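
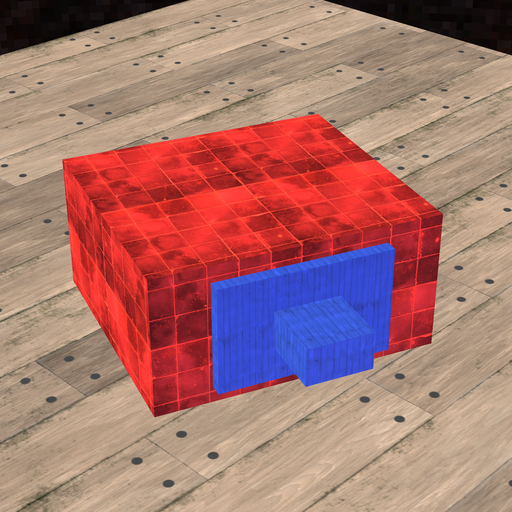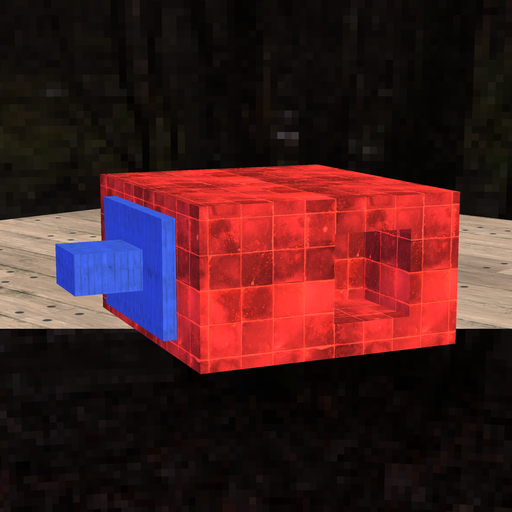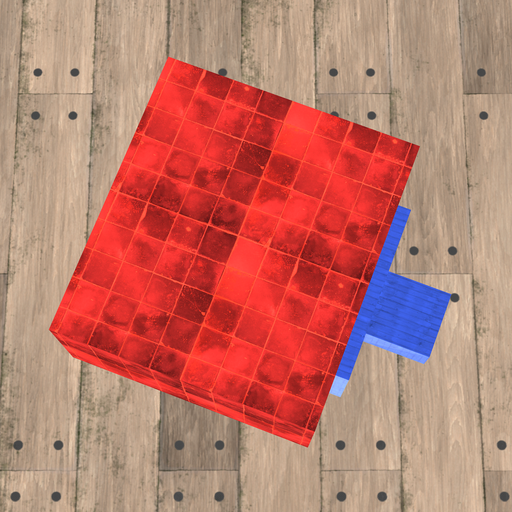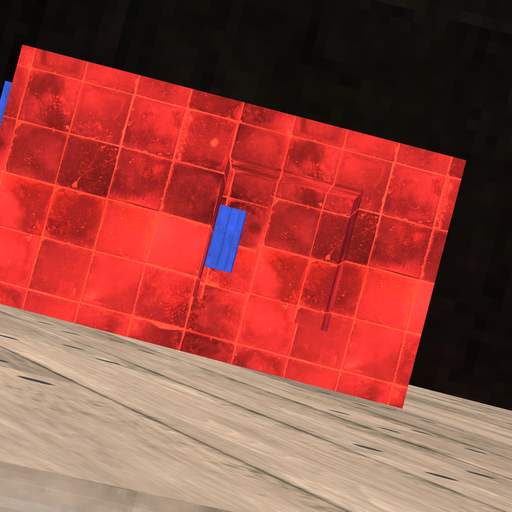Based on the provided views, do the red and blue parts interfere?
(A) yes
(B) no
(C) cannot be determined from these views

(B) no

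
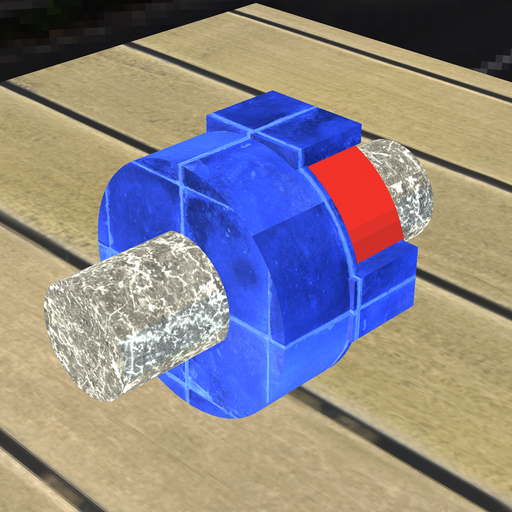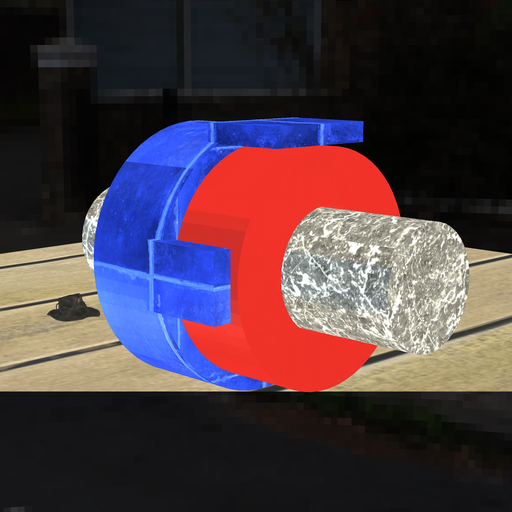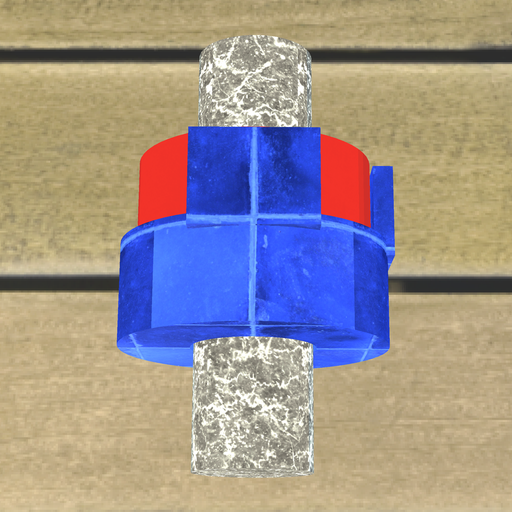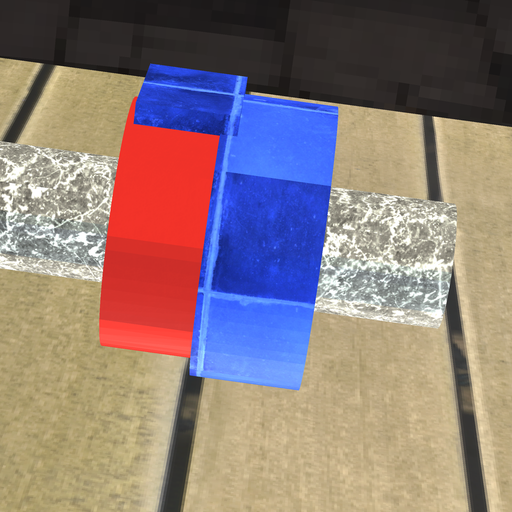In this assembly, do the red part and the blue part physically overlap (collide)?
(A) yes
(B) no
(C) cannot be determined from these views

(A) yes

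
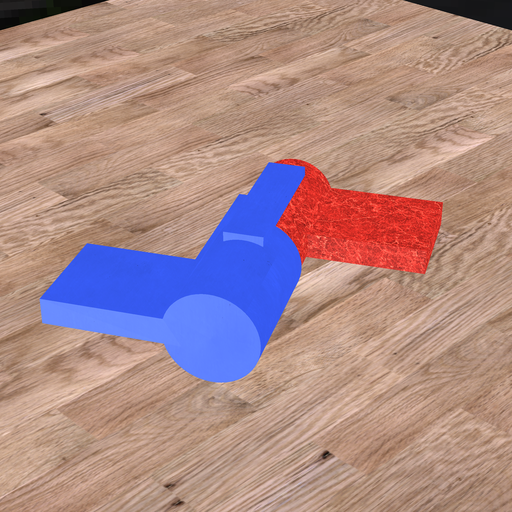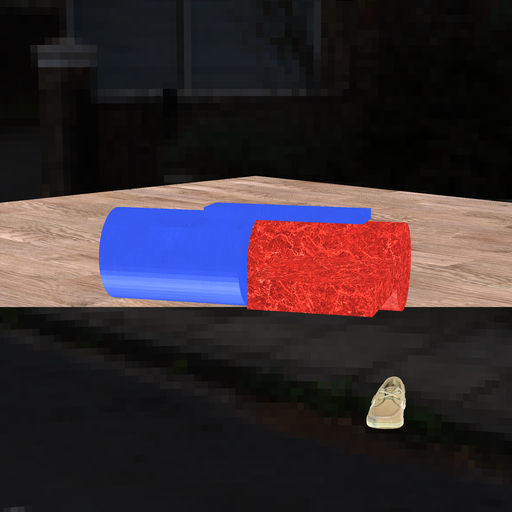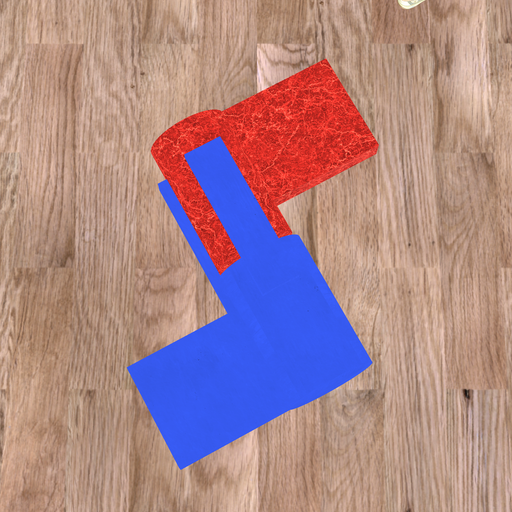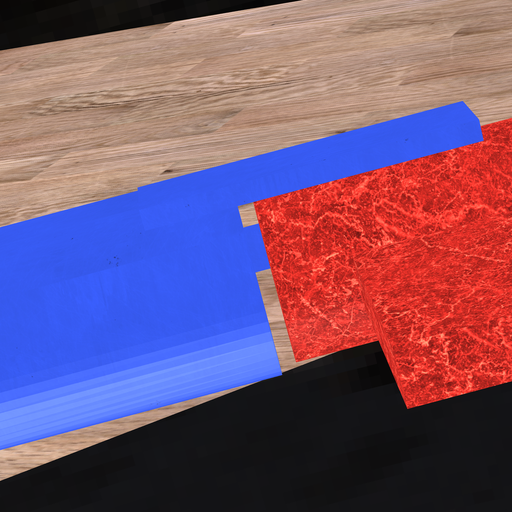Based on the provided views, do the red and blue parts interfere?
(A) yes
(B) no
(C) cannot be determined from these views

(B) no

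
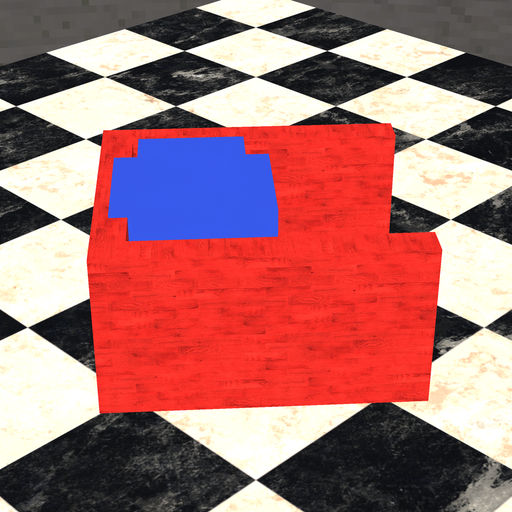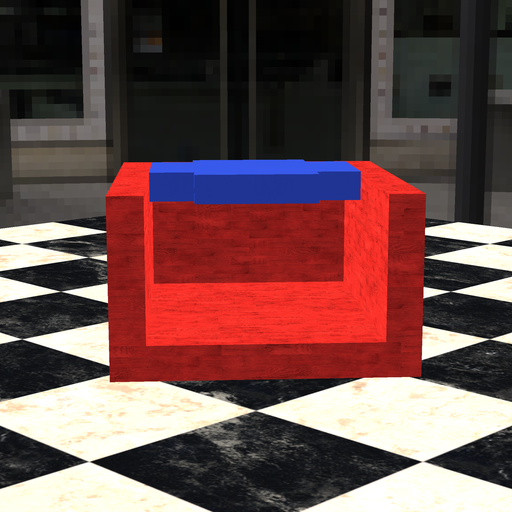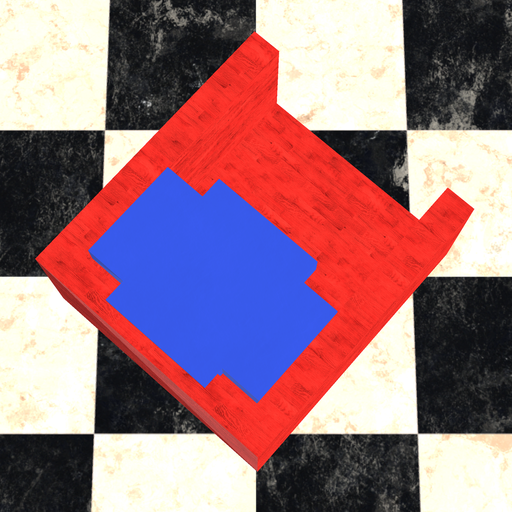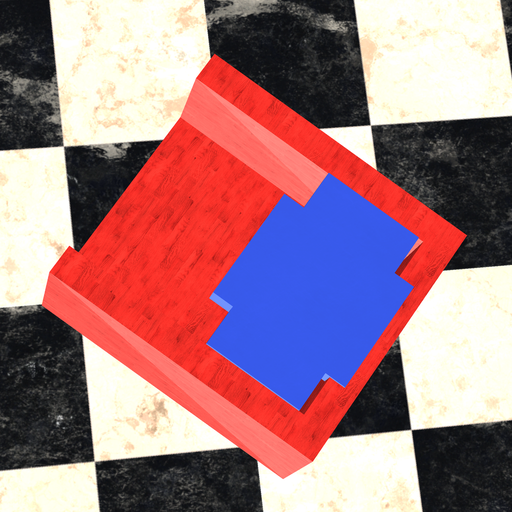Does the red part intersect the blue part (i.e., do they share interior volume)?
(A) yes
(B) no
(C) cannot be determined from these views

(A) yes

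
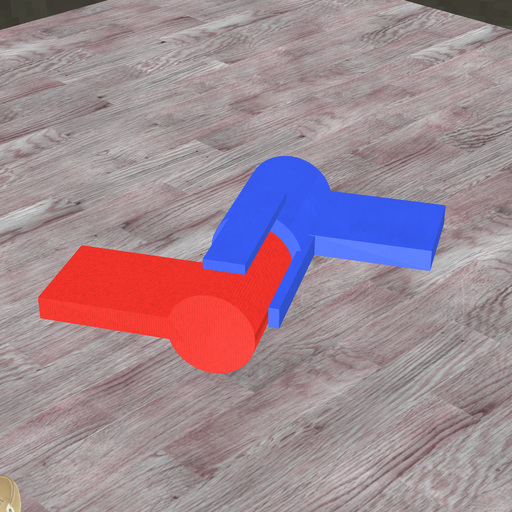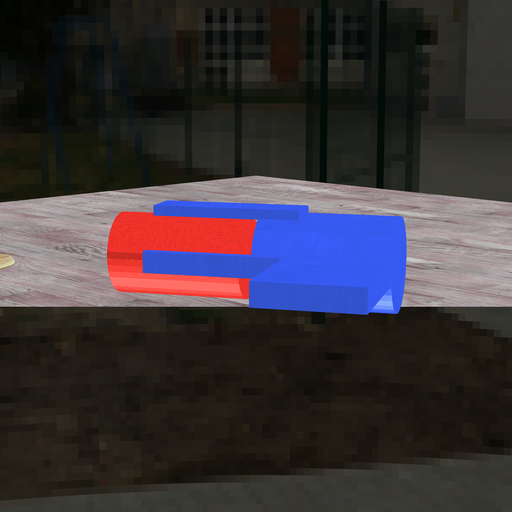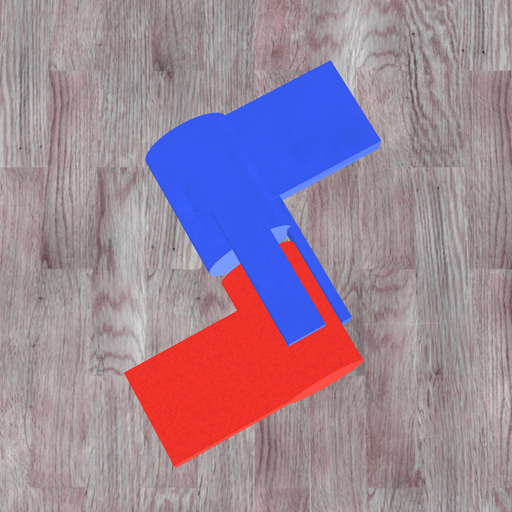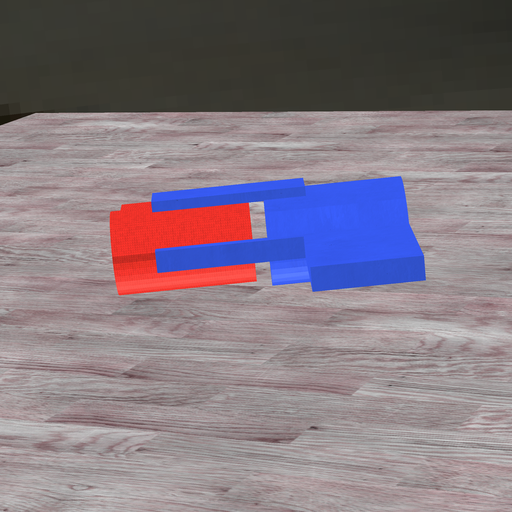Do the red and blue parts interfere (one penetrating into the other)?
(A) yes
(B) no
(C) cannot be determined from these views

(B) no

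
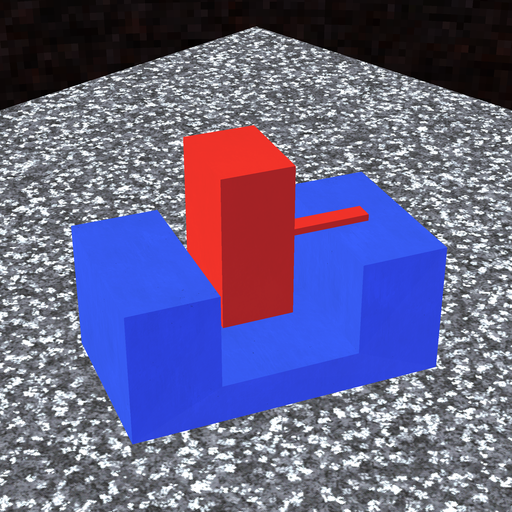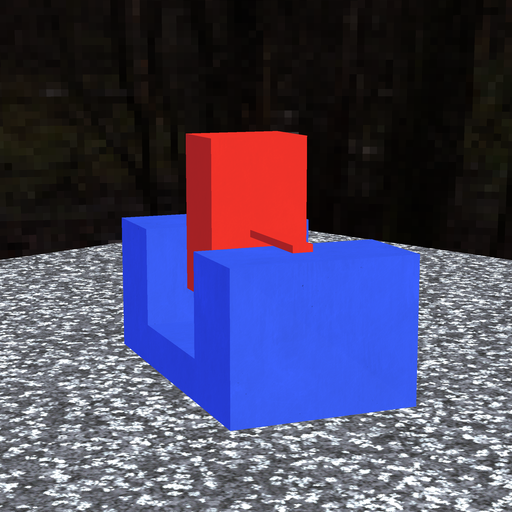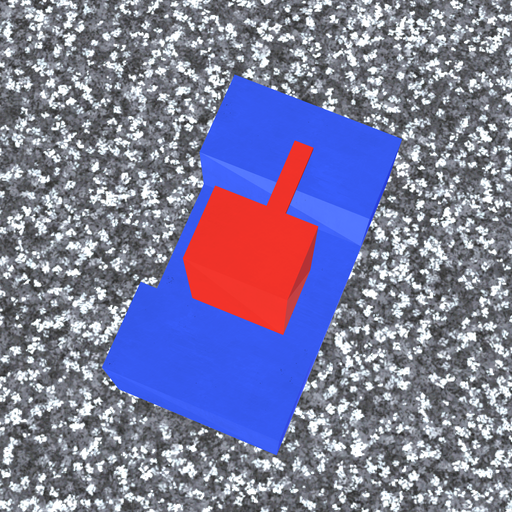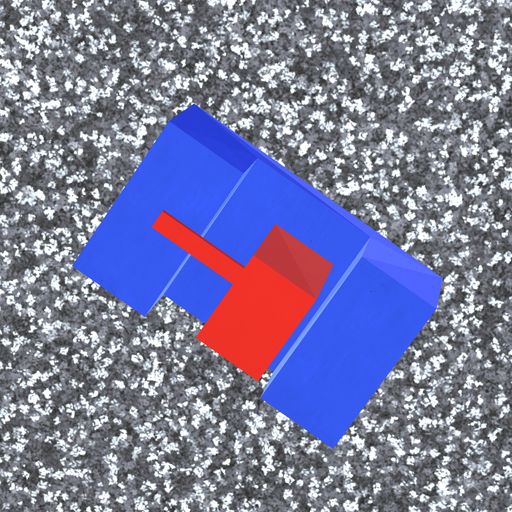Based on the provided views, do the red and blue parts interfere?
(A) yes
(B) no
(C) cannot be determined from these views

(B) no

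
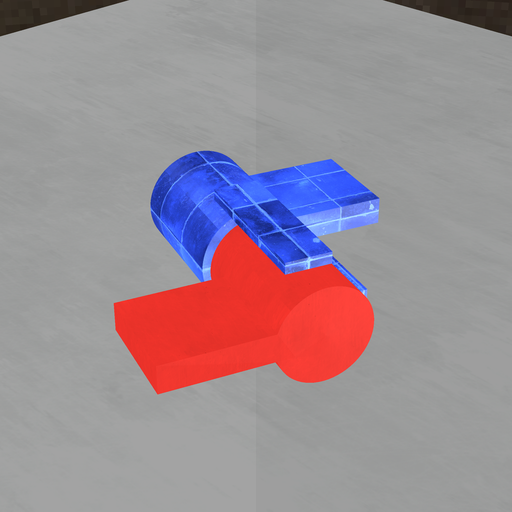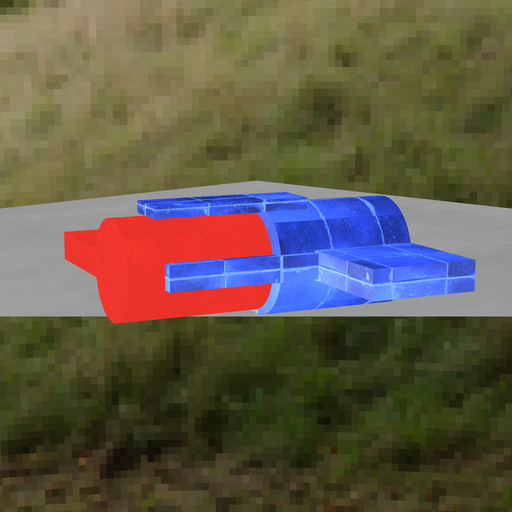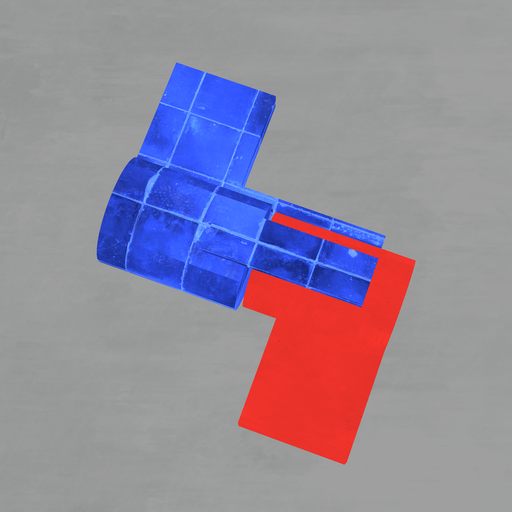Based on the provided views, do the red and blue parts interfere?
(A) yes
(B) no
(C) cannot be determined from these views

(B) no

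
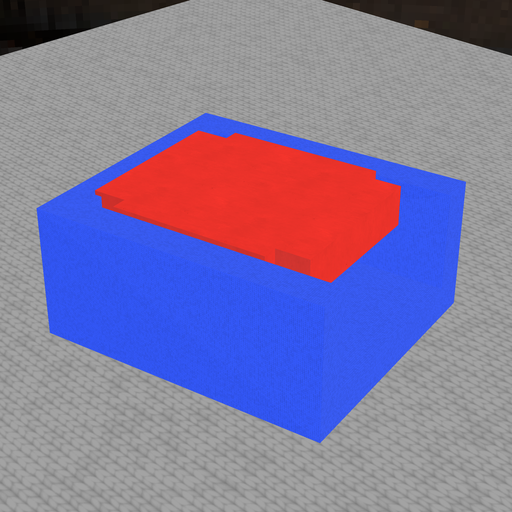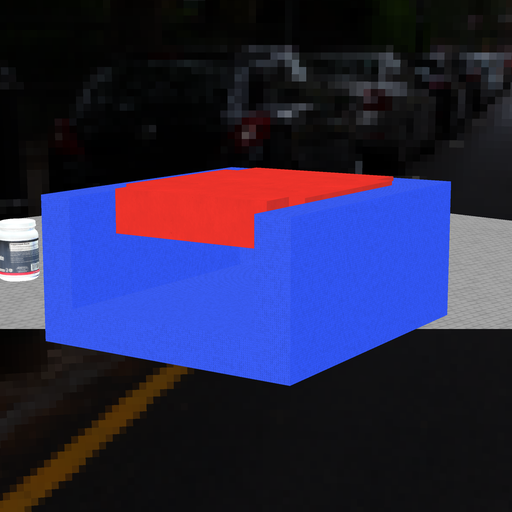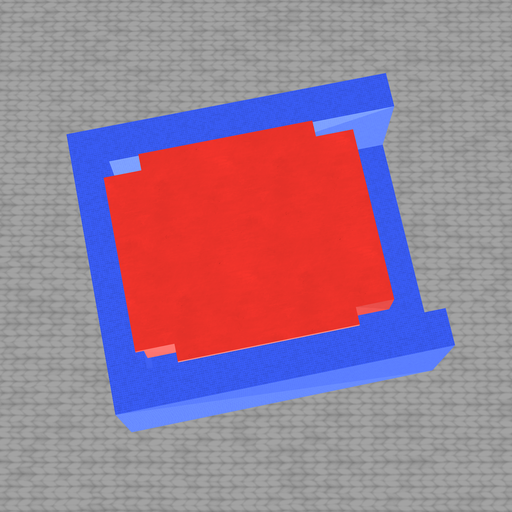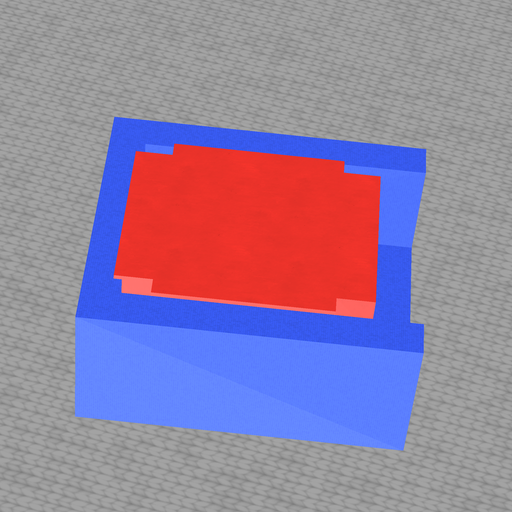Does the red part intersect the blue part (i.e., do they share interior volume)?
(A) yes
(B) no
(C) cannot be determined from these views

(A) yes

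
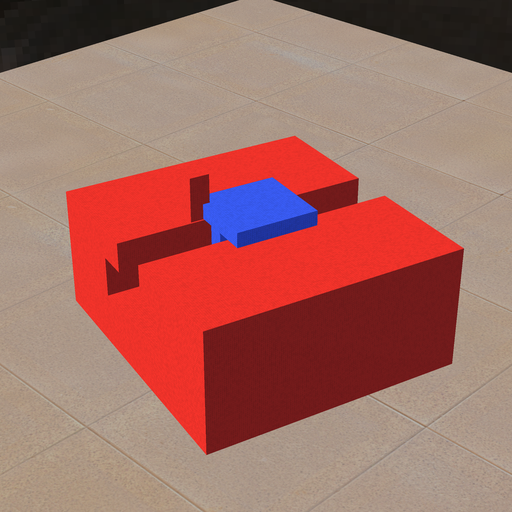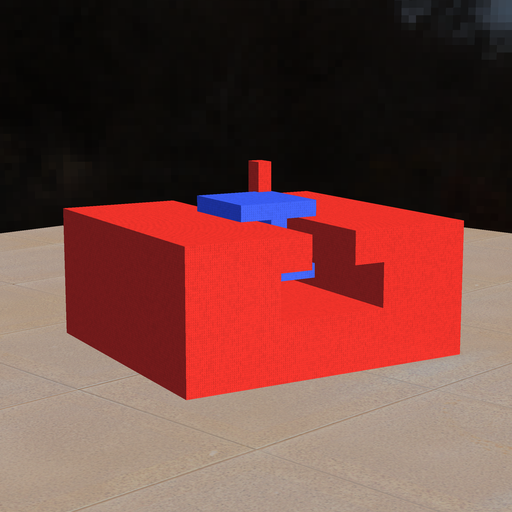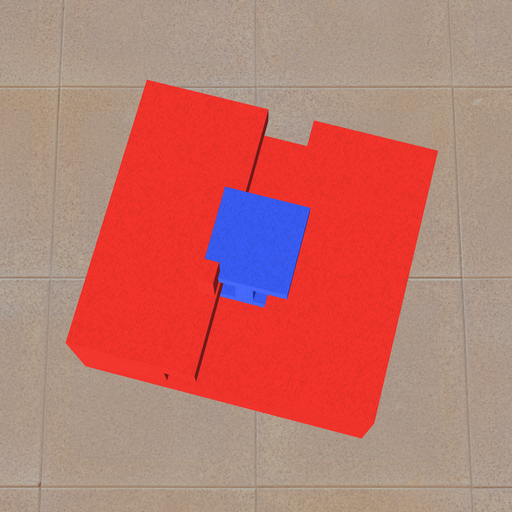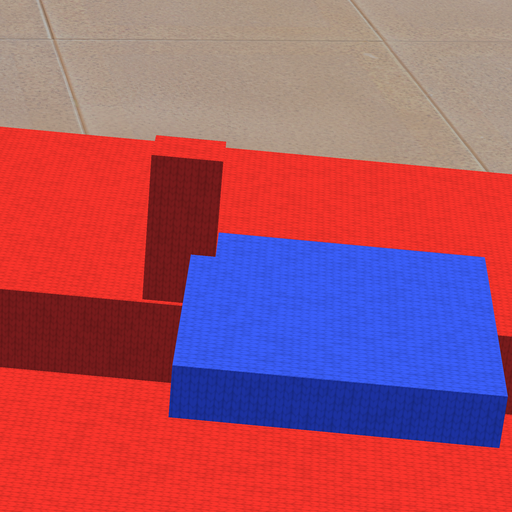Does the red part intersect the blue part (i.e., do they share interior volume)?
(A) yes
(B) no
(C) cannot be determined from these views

(A) yes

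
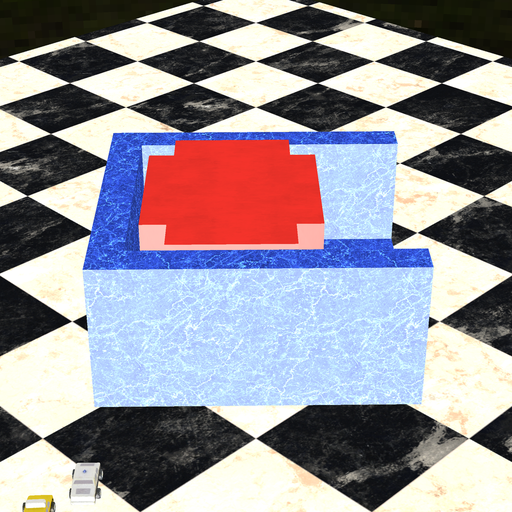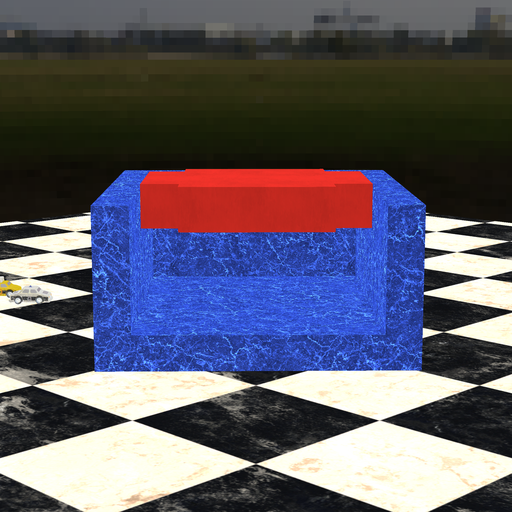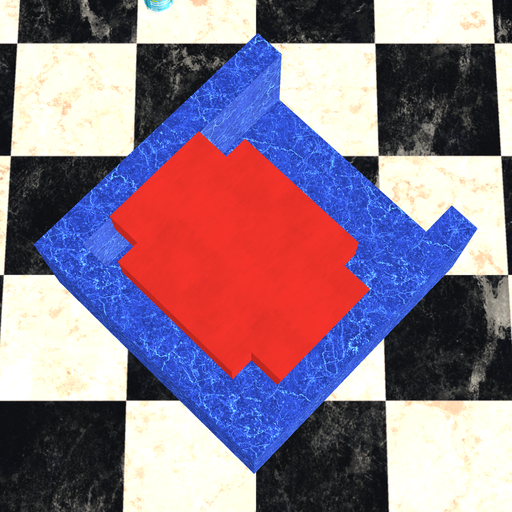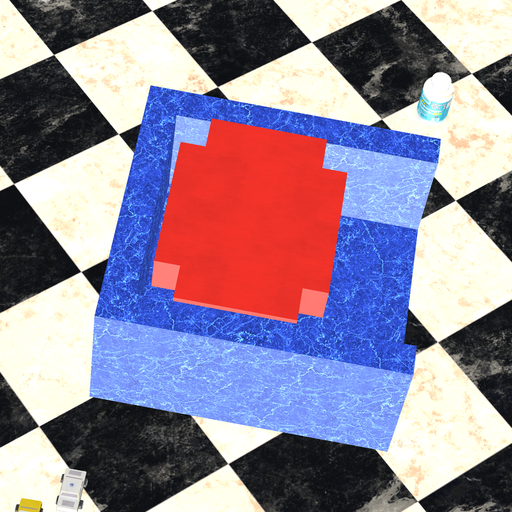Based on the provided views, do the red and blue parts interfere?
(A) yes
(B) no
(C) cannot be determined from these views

(B) no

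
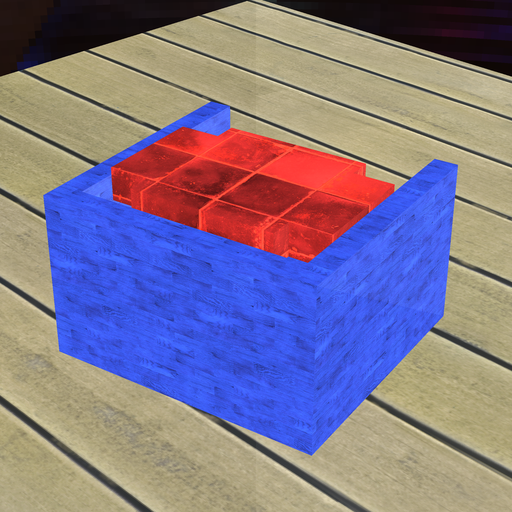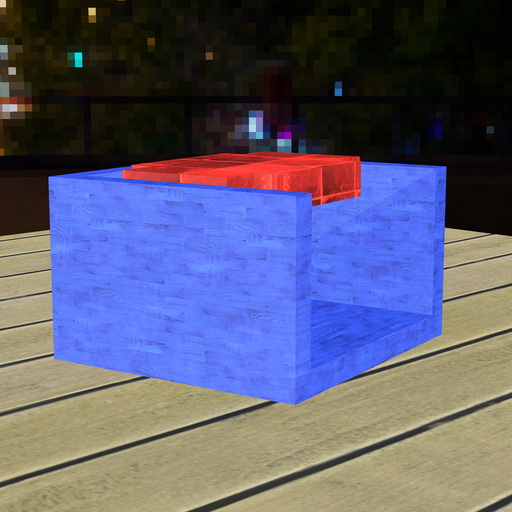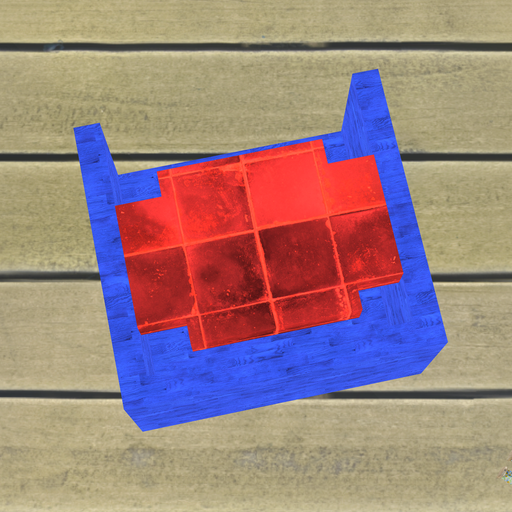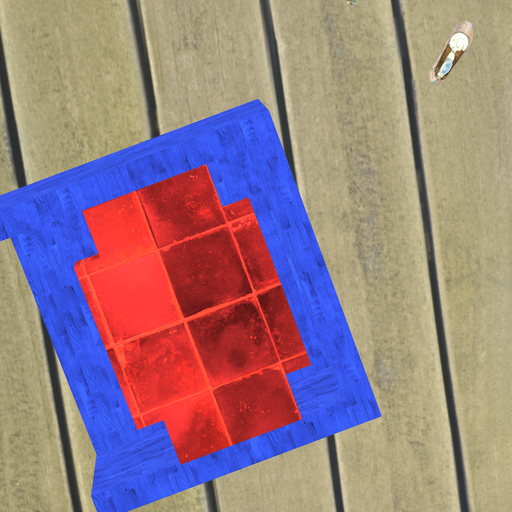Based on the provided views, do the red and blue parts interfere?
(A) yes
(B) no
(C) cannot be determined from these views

(B) no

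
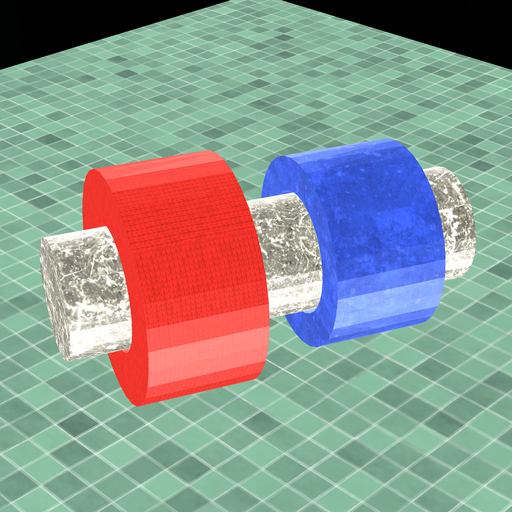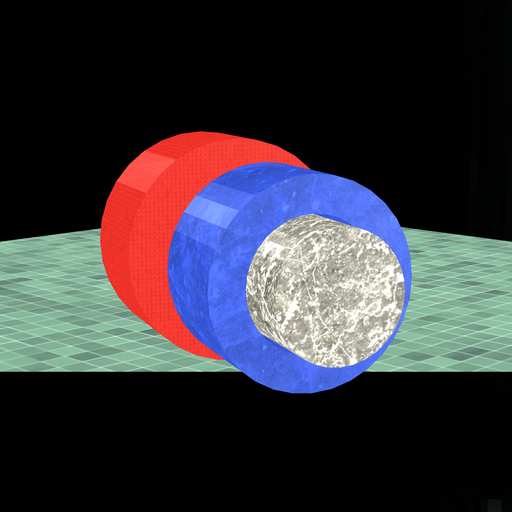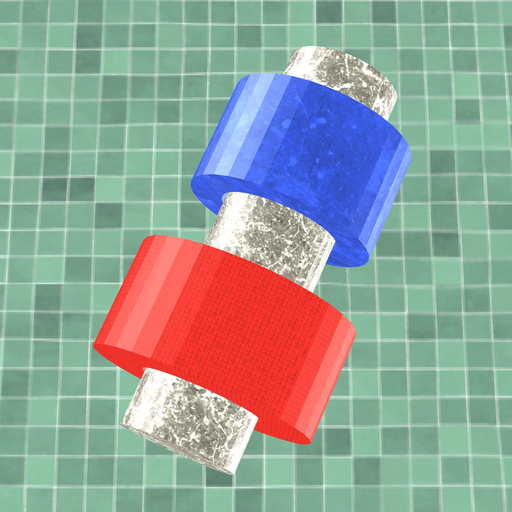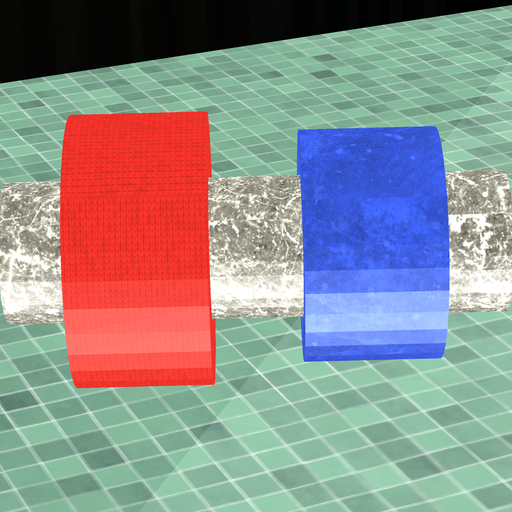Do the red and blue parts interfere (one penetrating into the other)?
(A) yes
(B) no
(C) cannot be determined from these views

(B) no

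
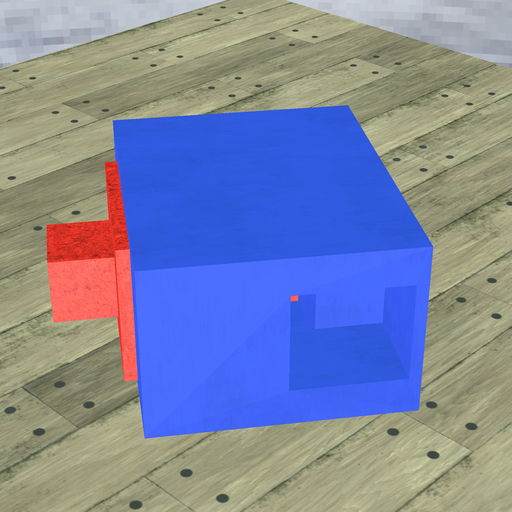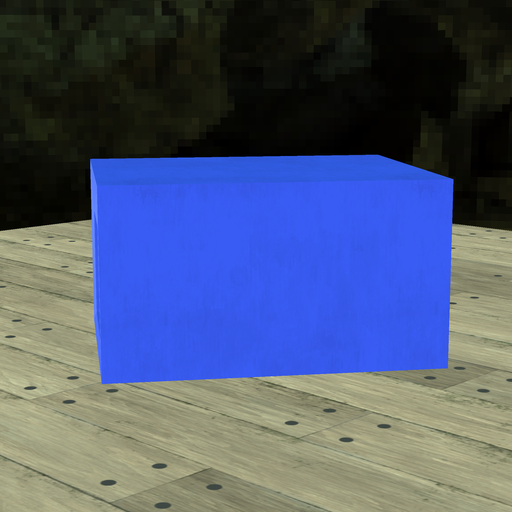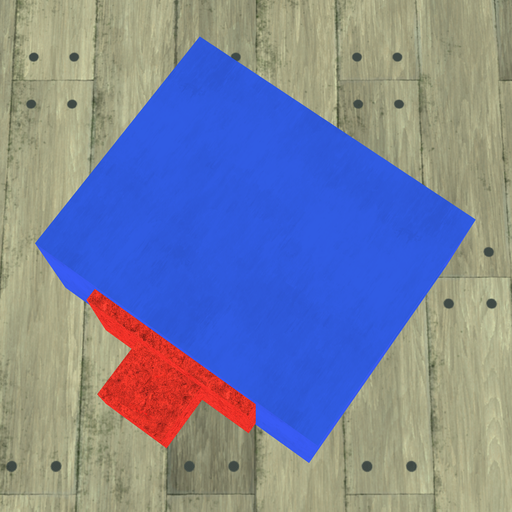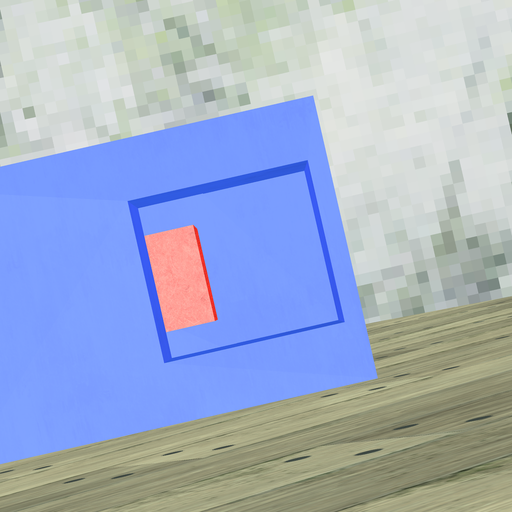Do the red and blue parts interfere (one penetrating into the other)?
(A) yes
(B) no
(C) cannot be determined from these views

(B) no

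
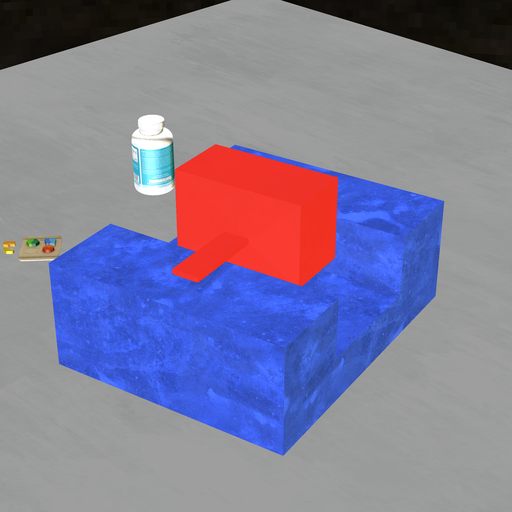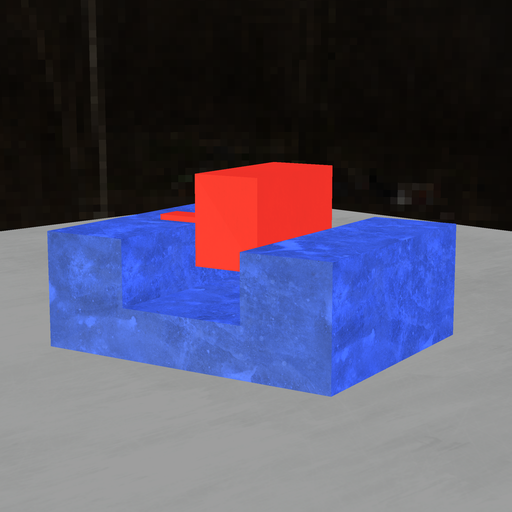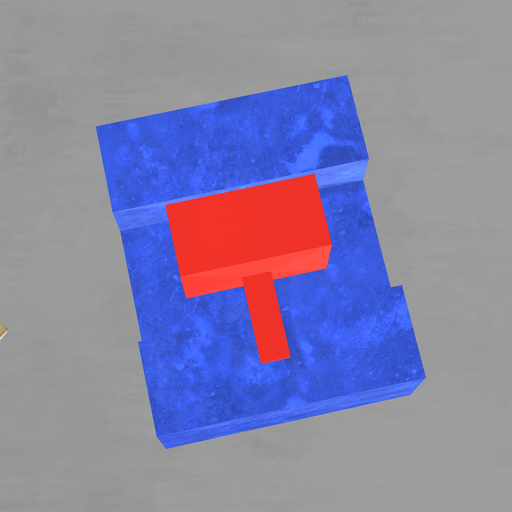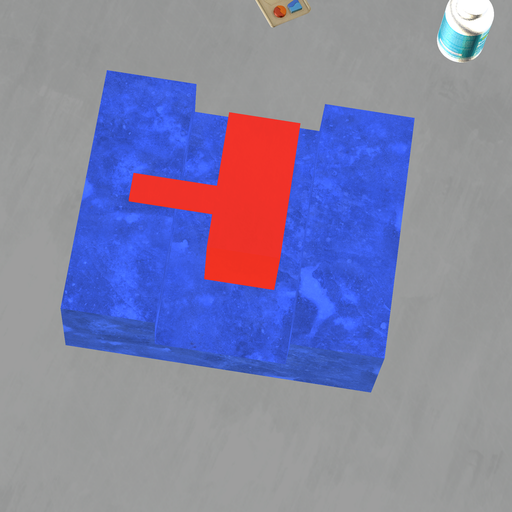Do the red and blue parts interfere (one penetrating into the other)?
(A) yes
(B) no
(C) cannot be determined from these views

(B) no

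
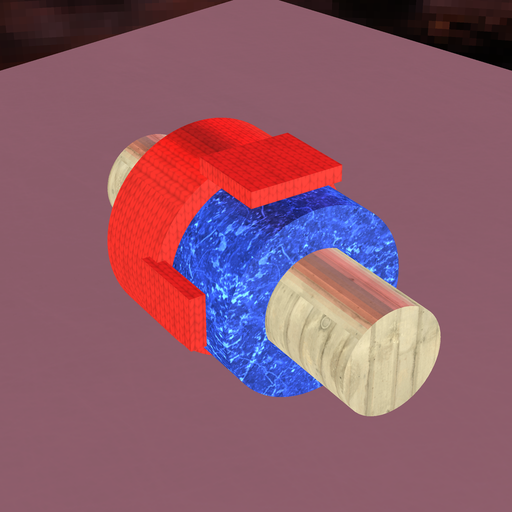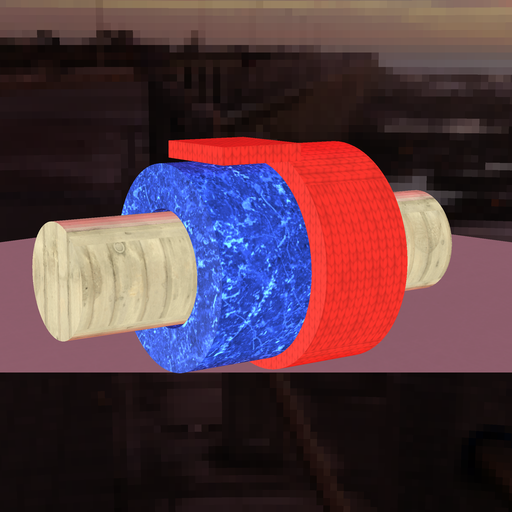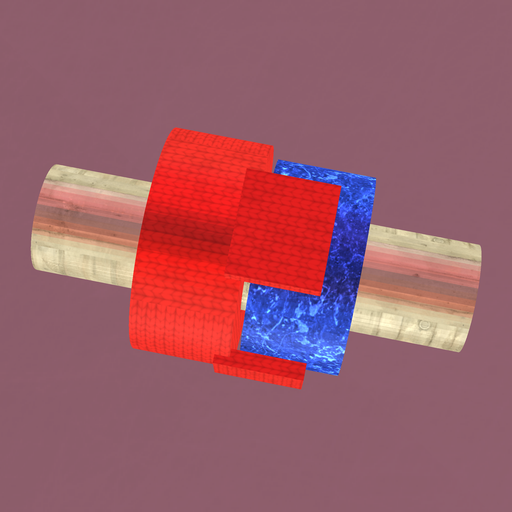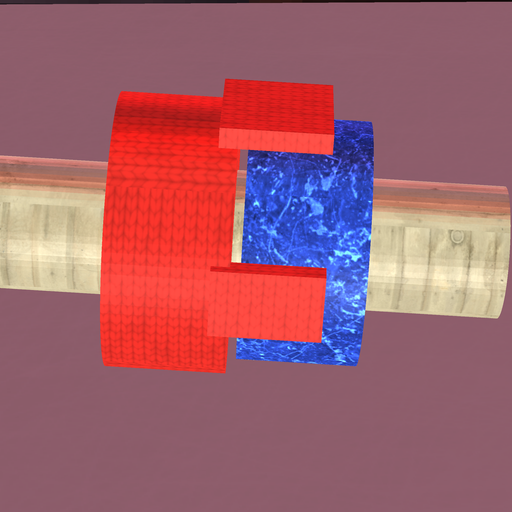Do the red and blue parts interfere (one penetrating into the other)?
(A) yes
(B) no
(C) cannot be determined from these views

(B) no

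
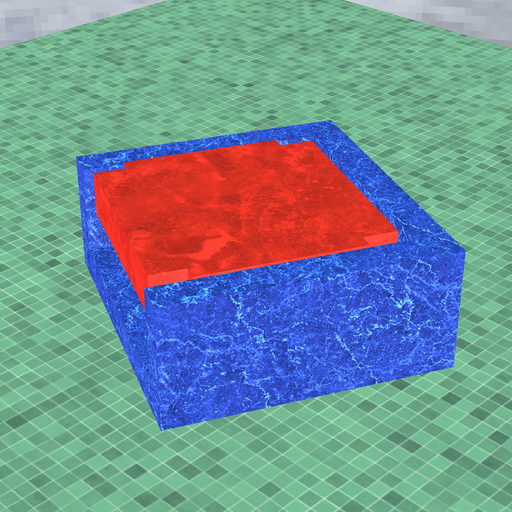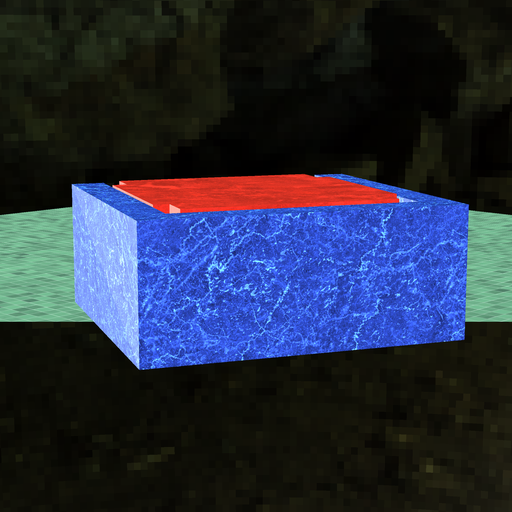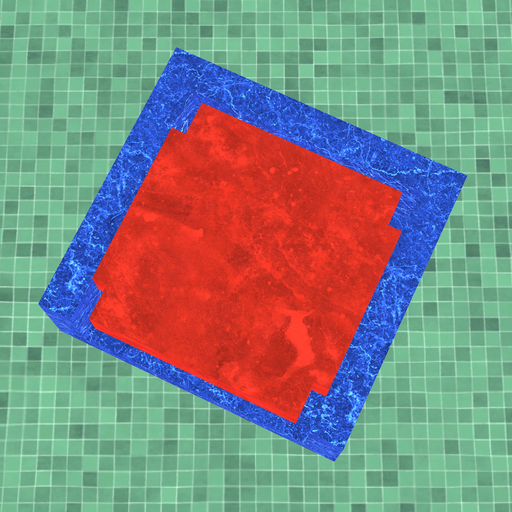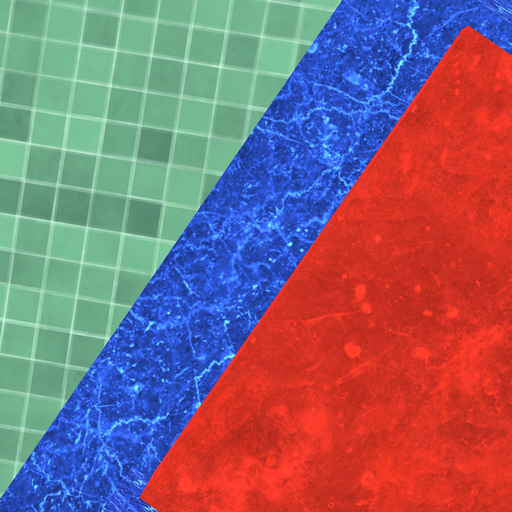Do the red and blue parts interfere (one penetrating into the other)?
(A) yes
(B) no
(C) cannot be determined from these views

(B) no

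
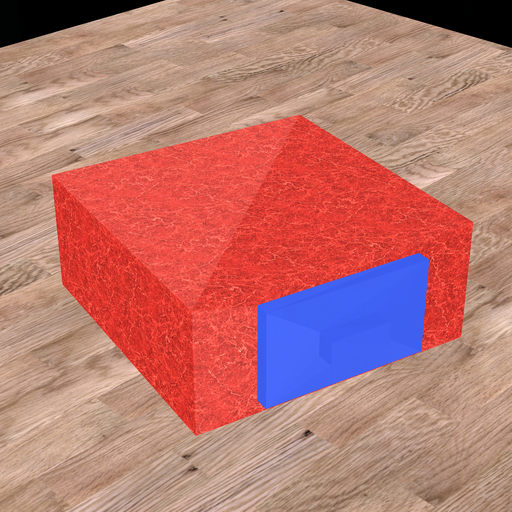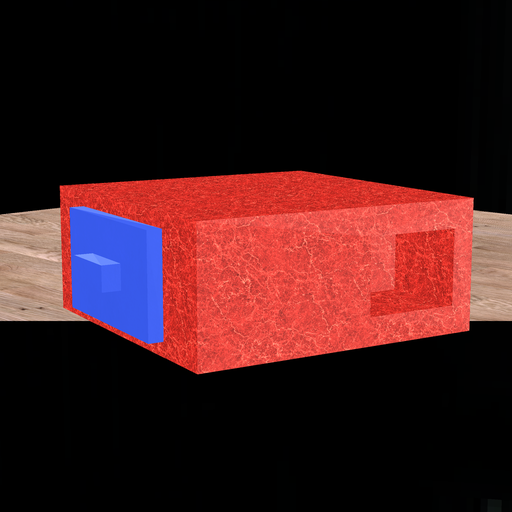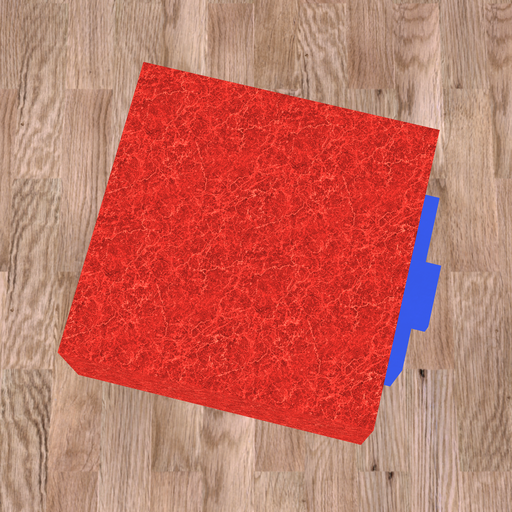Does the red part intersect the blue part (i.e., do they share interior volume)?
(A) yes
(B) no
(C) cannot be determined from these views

(C) cannot be determined from these views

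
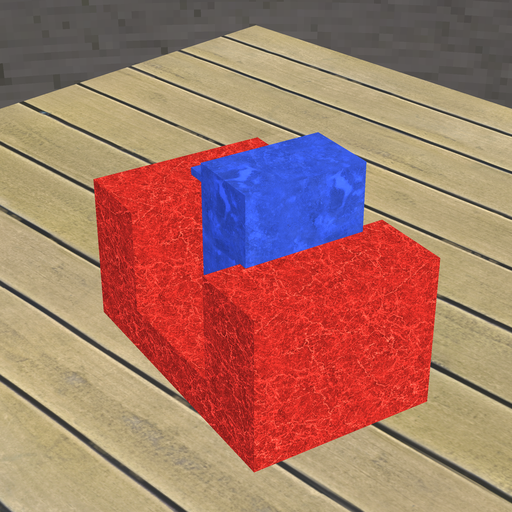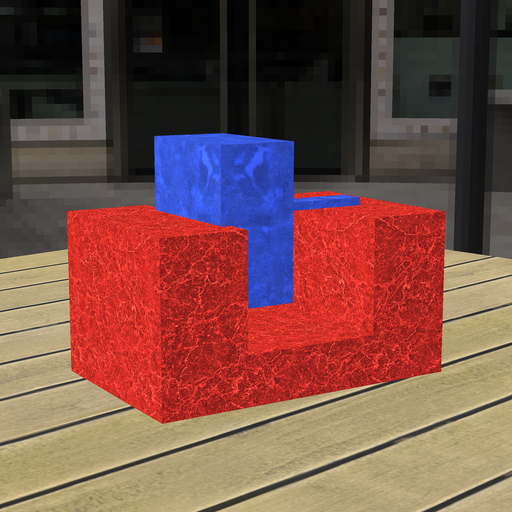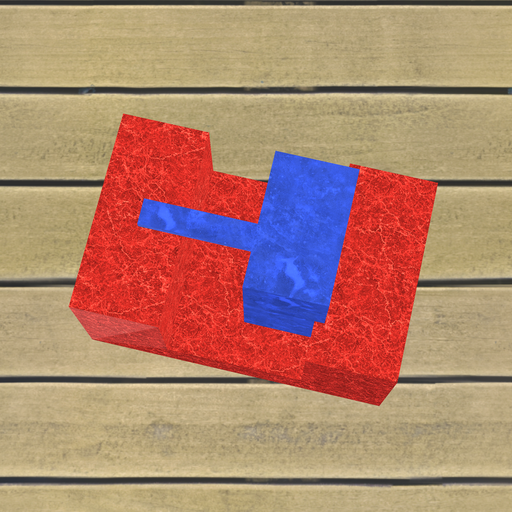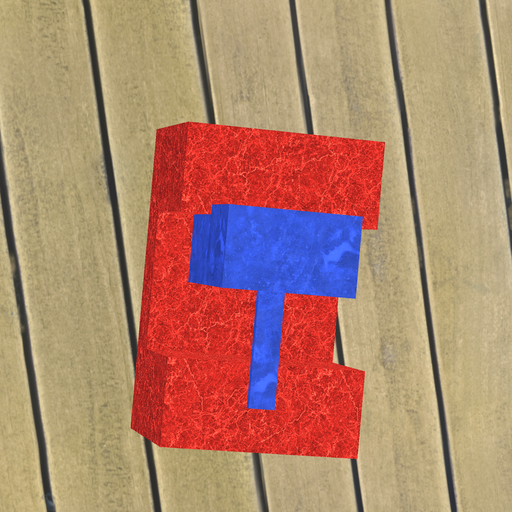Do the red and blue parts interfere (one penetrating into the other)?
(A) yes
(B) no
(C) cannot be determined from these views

(A) yes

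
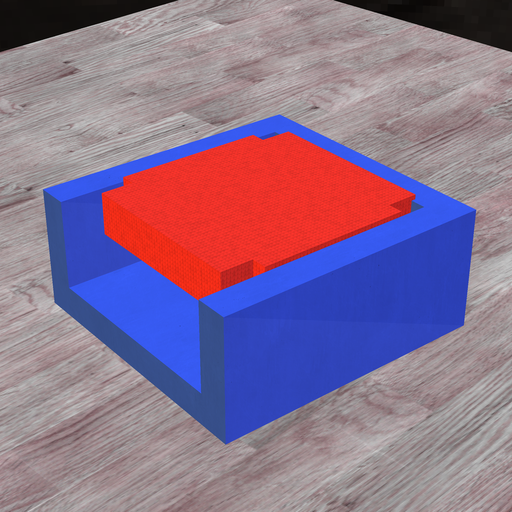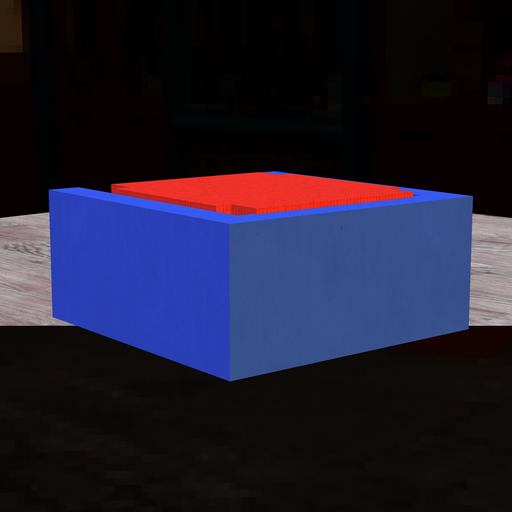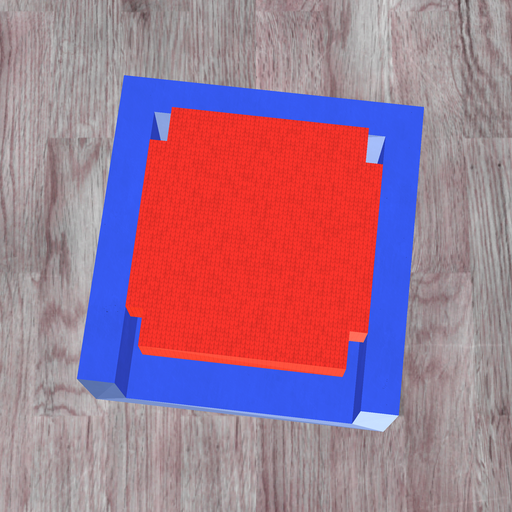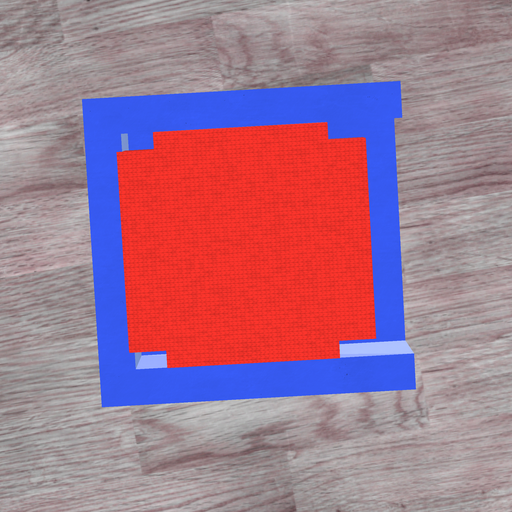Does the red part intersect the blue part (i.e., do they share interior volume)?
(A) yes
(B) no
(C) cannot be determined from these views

(A) yes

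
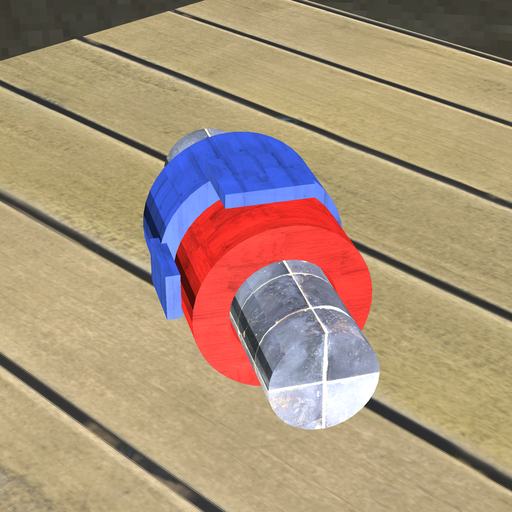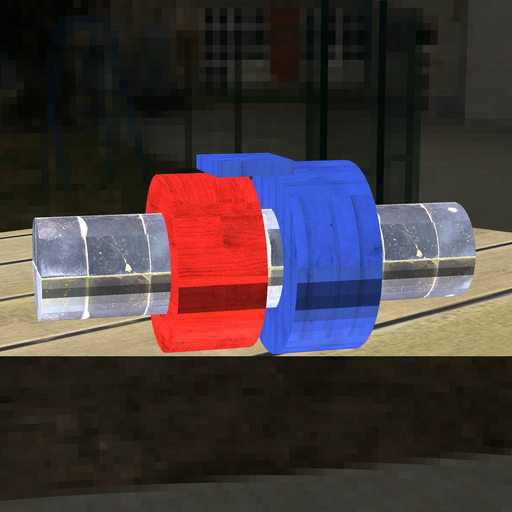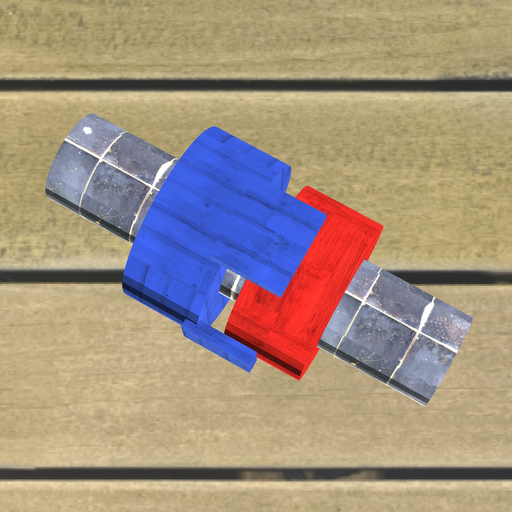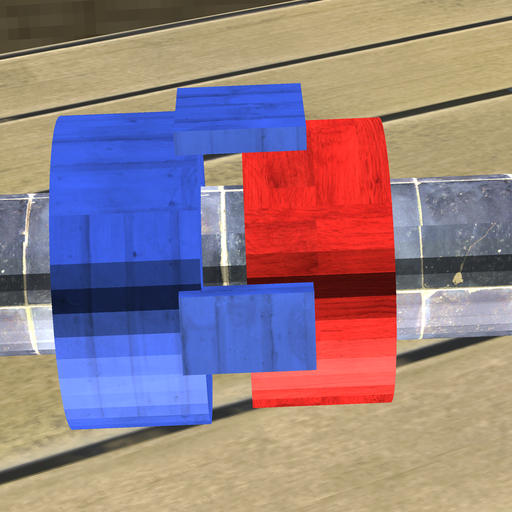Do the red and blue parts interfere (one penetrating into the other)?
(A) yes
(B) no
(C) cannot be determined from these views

(B) no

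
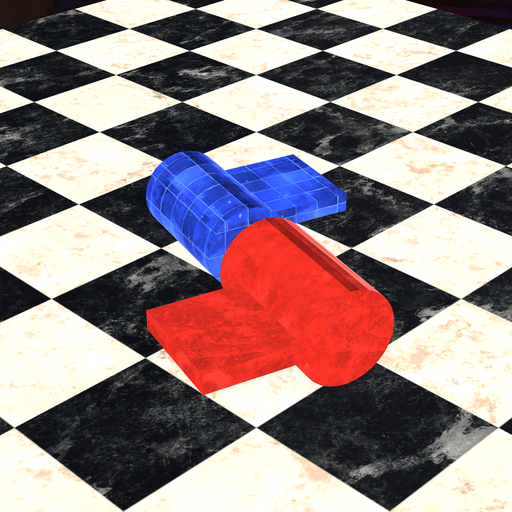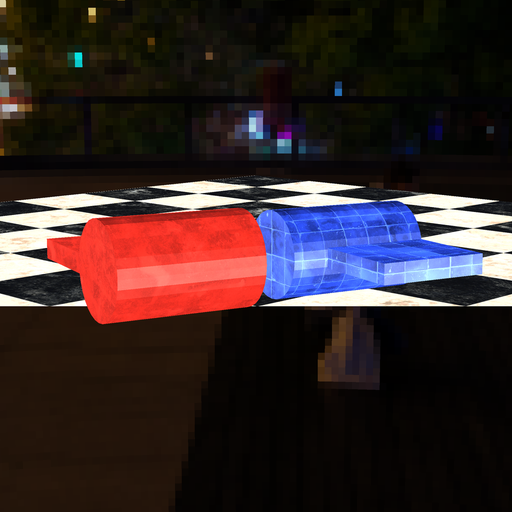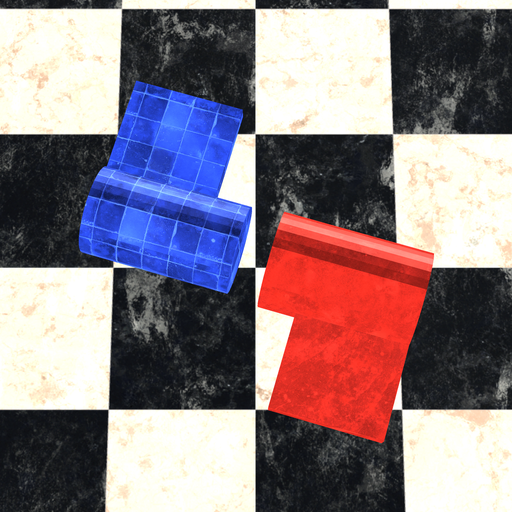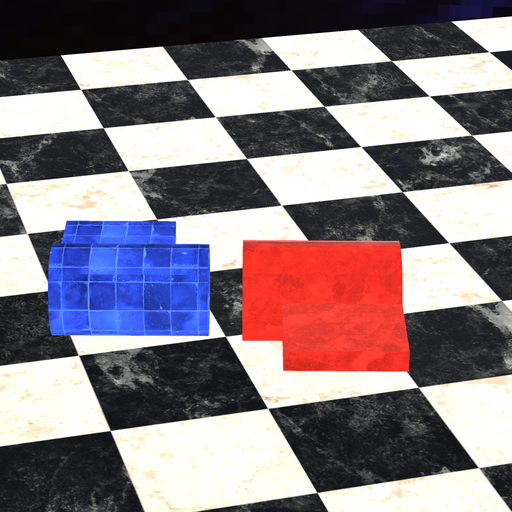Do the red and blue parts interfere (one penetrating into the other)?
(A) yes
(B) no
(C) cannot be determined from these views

(B) no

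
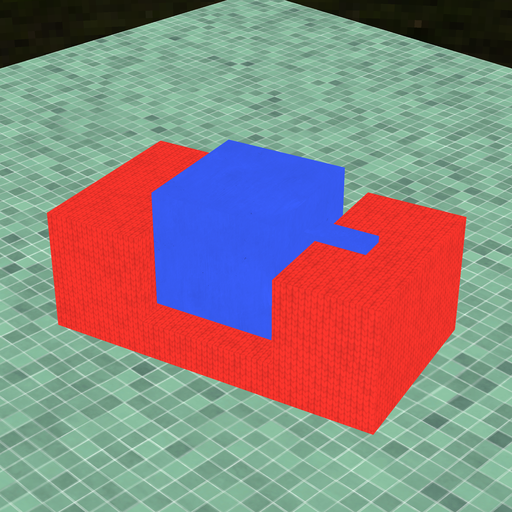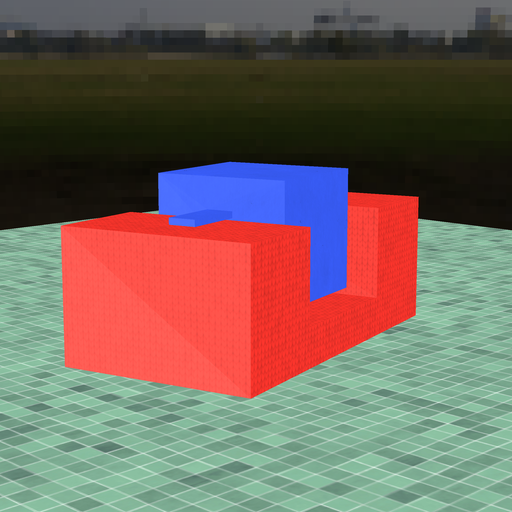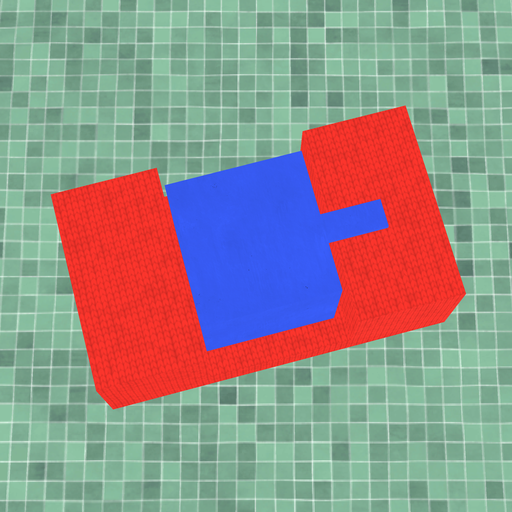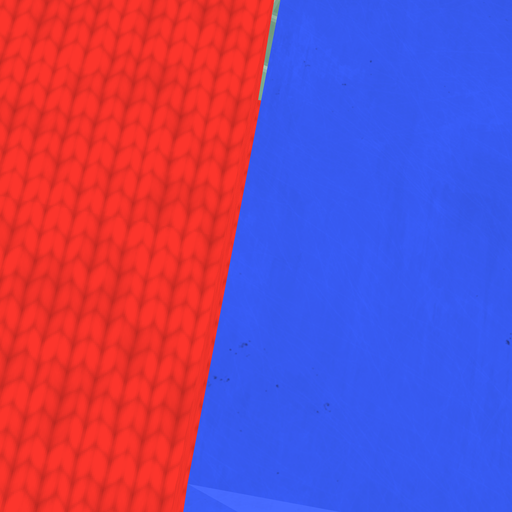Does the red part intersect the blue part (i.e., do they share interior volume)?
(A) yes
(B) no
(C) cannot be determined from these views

(B) no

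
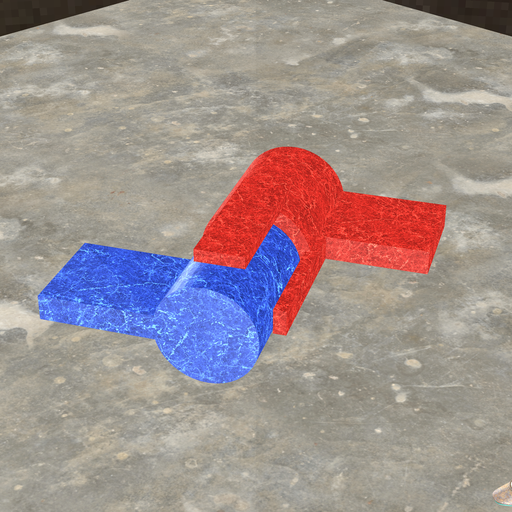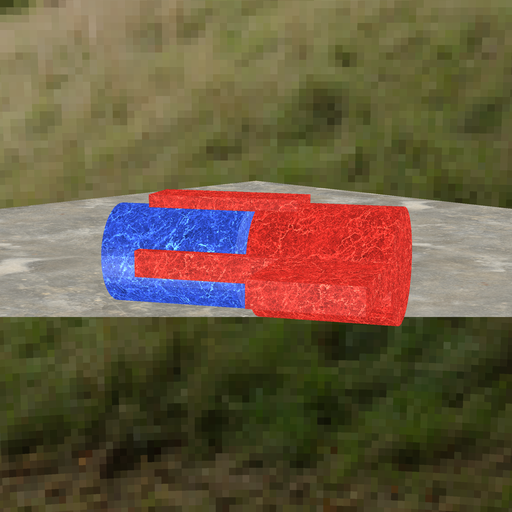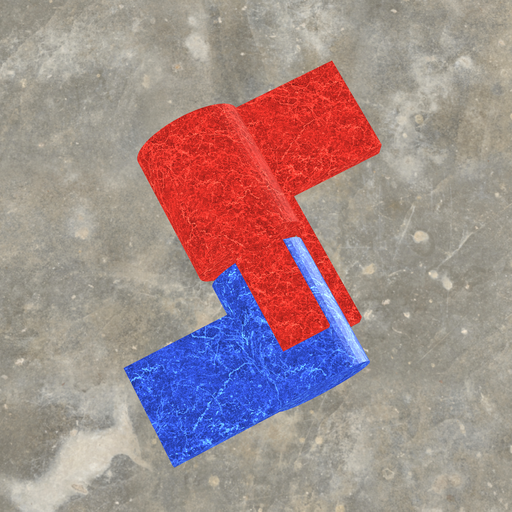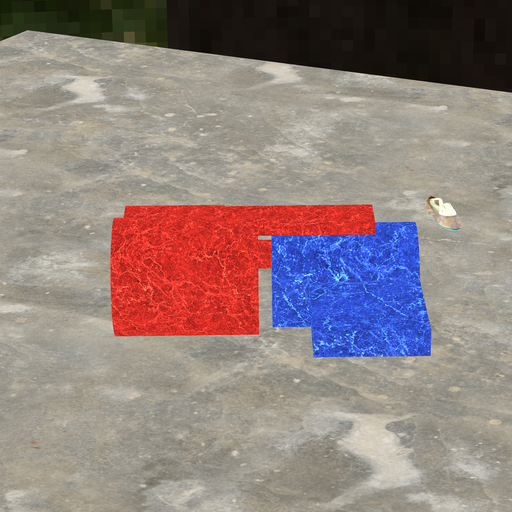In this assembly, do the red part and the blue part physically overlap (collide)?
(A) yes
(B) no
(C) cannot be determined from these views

(B) no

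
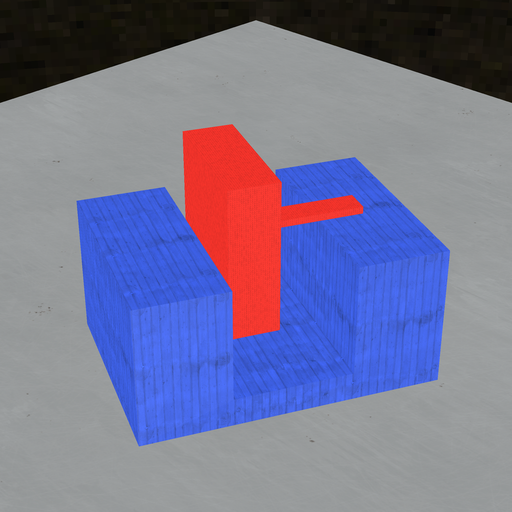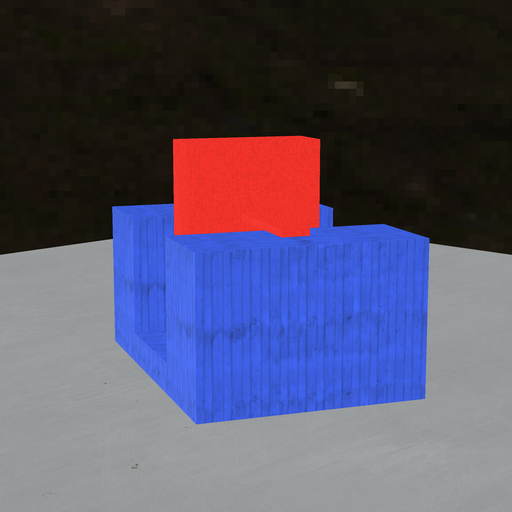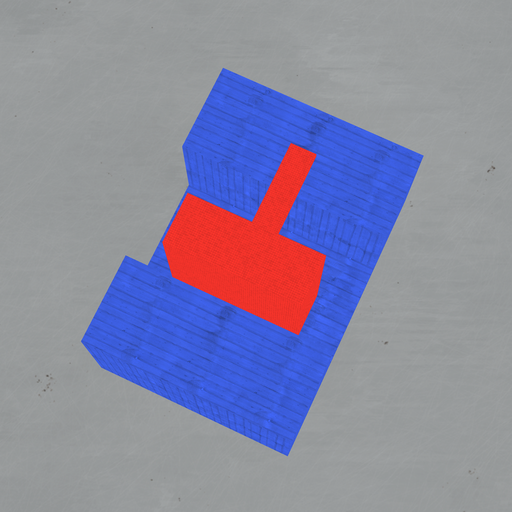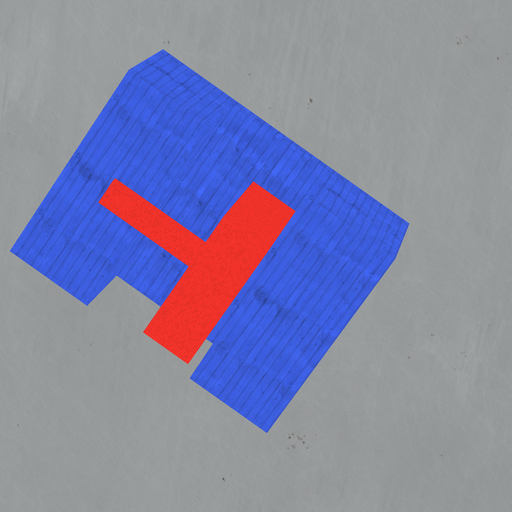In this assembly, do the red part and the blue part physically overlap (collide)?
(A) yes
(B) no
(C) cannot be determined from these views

(B) no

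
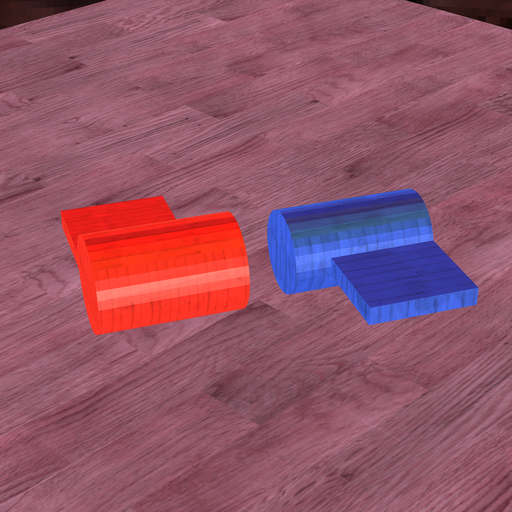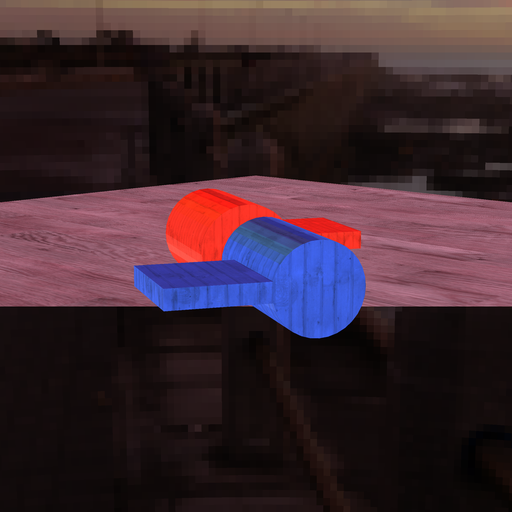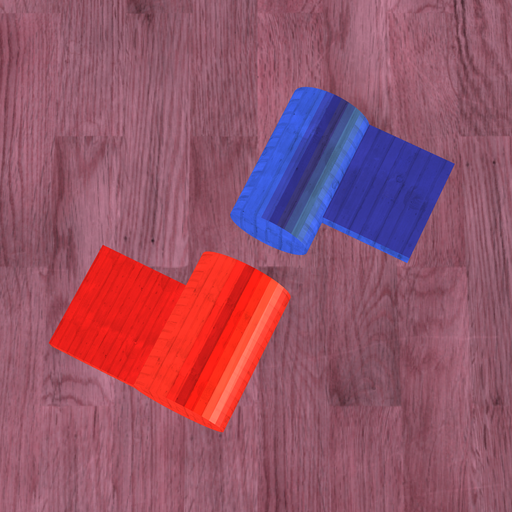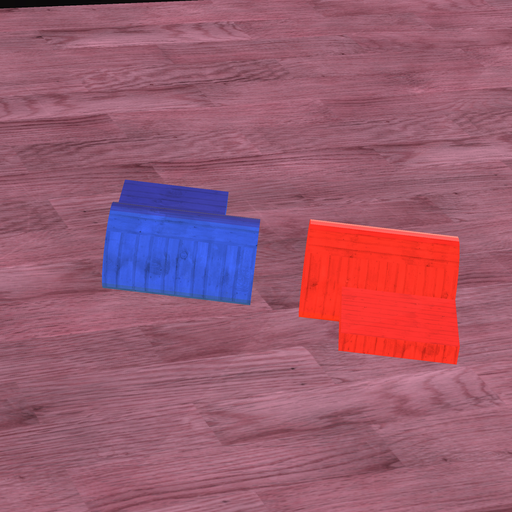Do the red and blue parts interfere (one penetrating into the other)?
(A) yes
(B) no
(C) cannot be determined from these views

(B) no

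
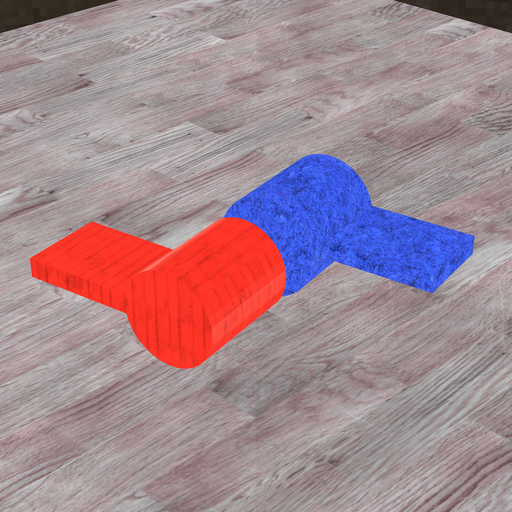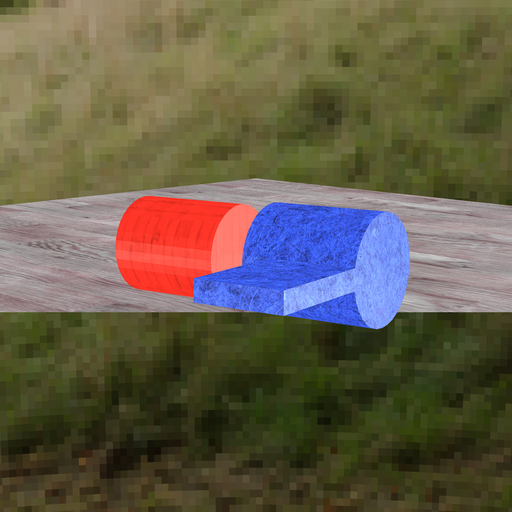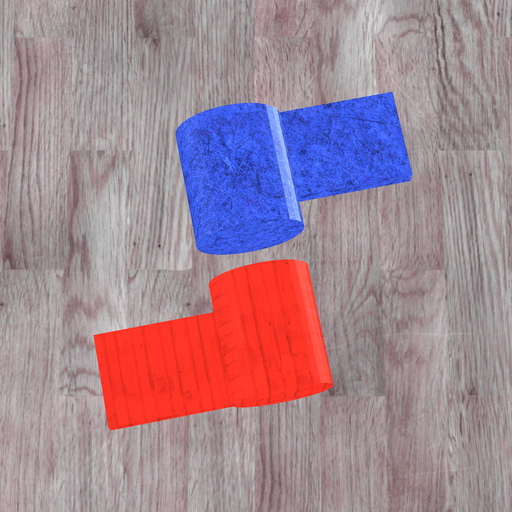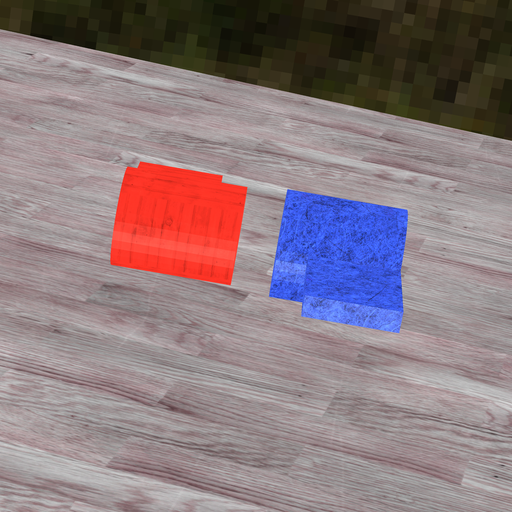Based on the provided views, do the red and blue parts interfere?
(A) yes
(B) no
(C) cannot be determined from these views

(B) no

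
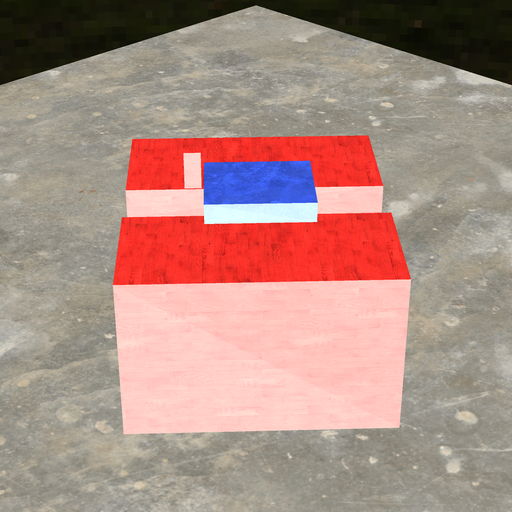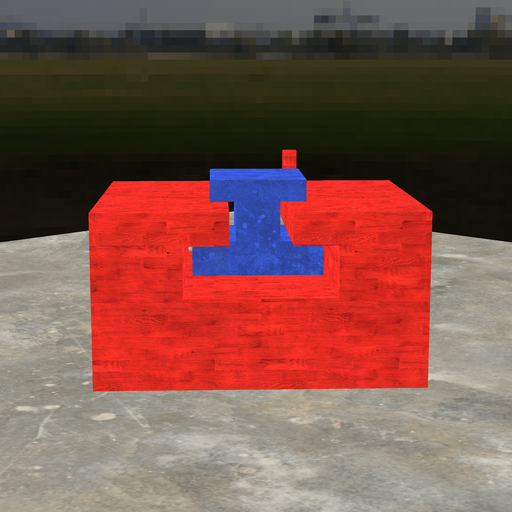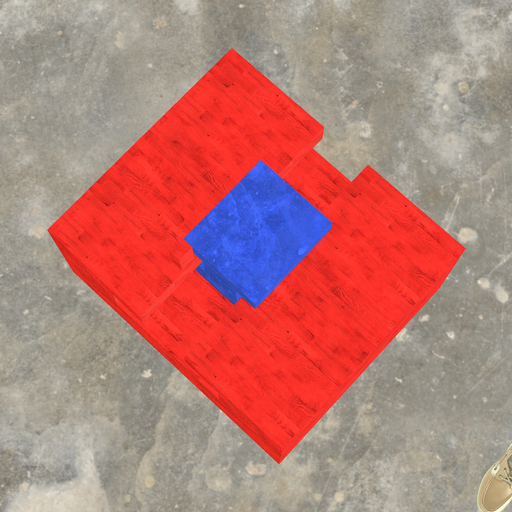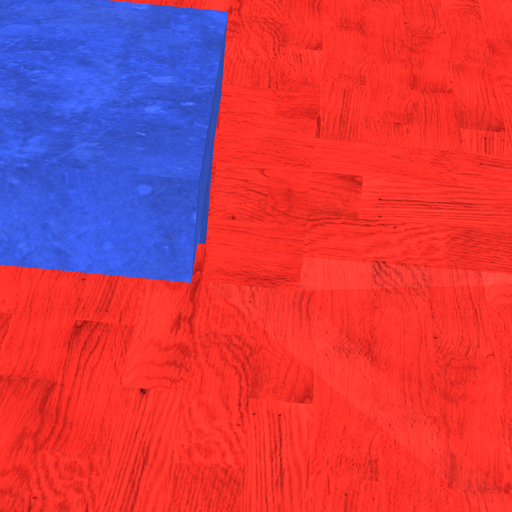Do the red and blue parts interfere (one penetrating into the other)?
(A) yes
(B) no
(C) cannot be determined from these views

(B) no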